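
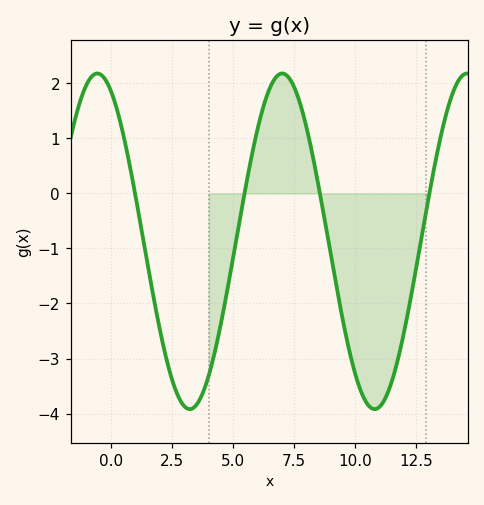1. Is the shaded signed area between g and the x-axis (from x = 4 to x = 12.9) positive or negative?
negative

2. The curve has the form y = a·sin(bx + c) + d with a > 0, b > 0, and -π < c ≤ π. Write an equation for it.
y = 3.05sin(0.83x + 2.04) - 0.87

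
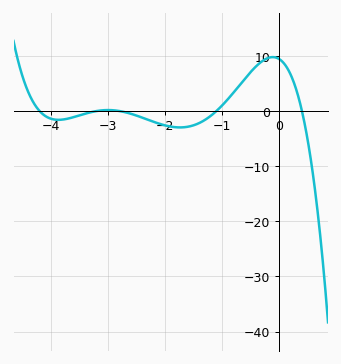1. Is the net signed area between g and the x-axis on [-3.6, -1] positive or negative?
negative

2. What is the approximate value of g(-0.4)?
8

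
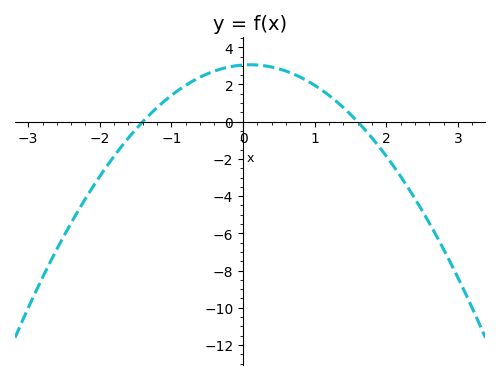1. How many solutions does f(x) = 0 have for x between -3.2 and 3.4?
2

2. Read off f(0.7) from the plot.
2.57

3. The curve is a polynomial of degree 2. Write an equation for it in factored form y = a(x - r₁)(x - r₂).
y = -1.36(x + 1.4)(x - 1.6)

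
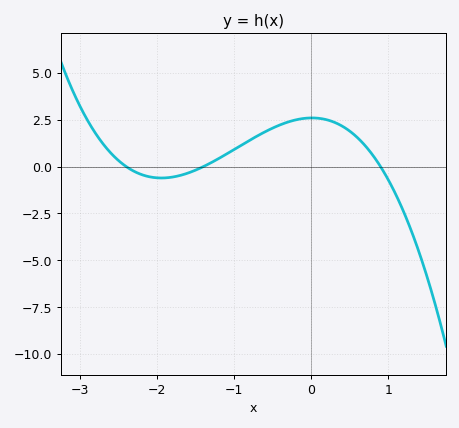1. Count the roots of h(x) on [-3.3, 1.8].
3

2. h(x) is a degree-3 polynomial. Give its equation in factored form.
y = -0.86(x + 2.4)(x + 1.4)(x - 0.9)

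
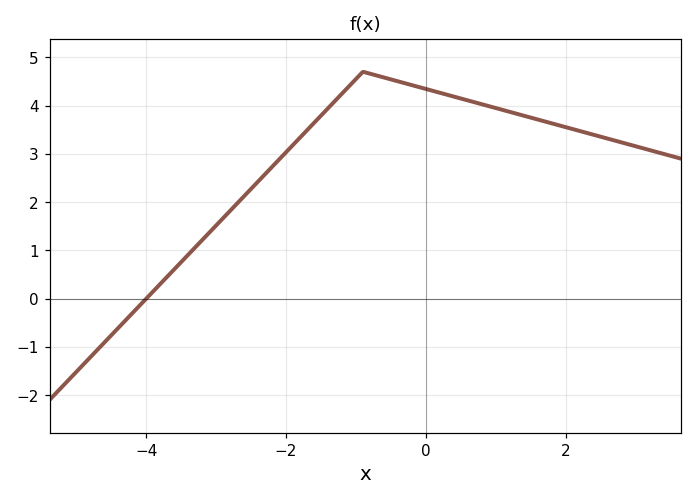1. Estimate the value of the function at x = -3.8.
0.3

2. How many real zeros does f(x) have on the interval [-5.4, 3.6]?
1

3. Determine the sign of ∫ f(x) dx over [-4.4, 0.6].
positive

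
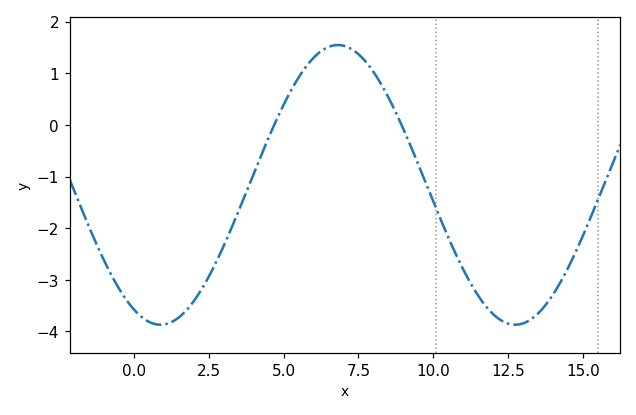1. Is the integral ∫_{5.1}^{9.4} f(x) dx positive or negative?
positive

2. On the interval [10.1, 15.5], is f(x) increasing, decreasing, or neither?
neither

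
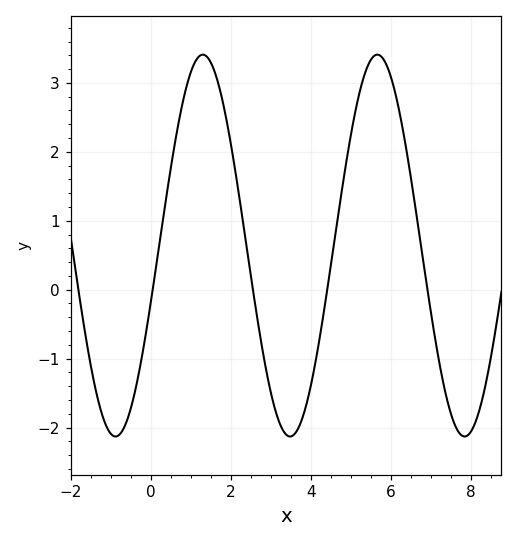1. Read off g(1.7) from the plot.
2.95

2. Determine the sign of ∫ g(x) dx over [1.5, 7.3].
positive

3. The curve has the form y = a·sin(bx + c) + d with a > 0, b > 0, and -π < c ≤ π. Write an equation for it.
y = 2.77sin(1.44x - 0.292) + 0.64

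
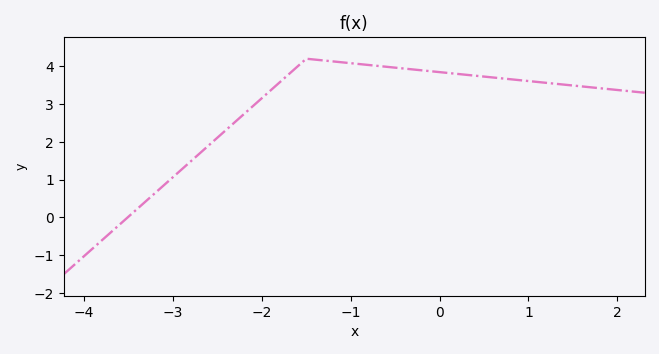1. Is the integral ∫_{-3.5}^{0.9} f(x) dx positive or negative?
positive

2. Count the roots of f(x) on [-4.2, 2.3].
1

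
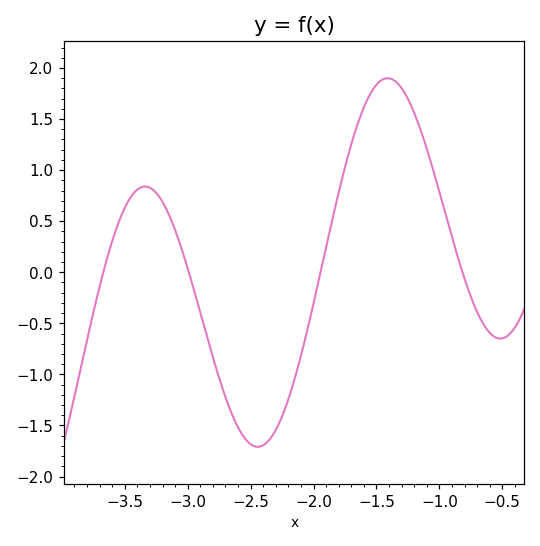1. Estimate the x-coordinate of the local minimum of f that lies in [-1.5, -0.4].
-0.5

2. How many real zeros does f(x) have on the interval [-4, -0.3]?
4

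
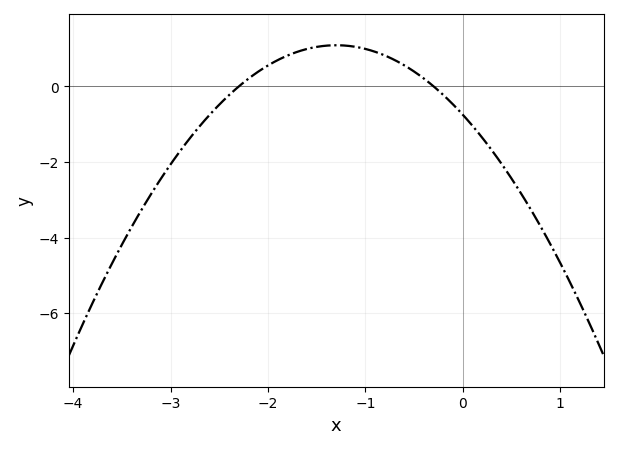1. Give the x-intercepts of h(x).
-2.3, -0.3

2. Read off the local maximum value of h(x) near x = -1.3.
1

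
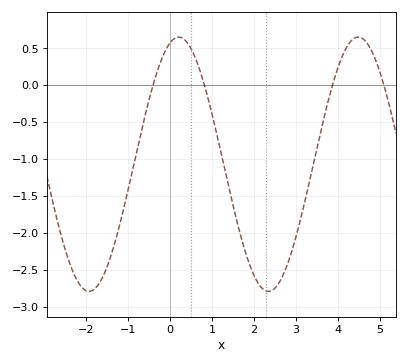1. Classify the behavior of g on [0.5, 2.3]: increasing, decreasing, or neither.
decreasing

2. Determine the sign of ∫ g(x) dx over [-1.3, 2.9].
negative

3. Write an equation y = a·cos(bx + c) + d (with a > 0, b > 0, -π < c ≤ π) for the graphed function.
y = 1.72cos(1.5x - 0.31) - 1.07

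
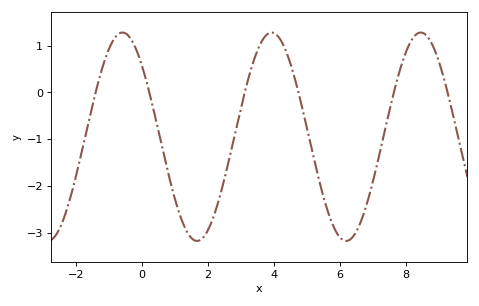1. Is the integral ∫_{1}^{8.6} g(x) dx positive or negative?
negative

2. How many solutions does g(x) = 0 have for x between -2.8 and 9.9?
6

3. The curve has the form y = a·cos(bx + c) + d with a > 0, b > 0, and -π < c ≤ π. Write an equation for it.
y = 2.23cos(1.39x + 0.832) - 0.95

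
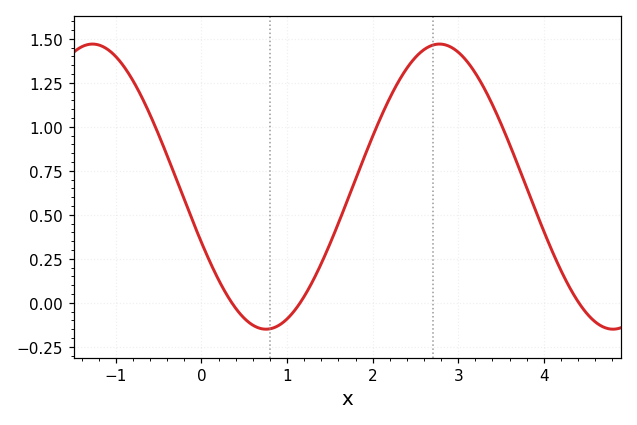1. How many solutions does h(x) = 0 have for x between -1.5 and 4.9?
3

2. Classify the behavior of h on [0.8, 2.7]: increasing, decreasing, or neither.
increasing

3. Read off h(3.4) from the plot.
1.13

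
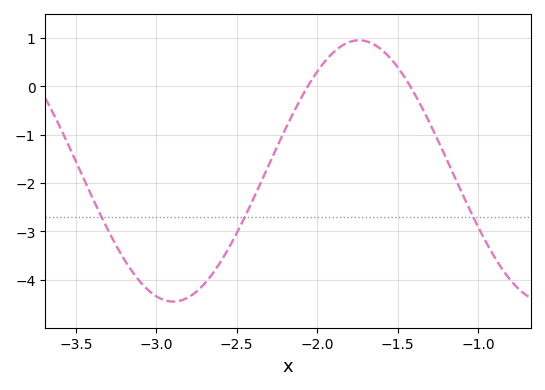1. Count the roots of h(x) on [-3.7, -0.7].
2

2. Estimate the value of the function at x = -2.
0.303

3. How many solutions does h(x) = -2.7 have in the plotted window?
3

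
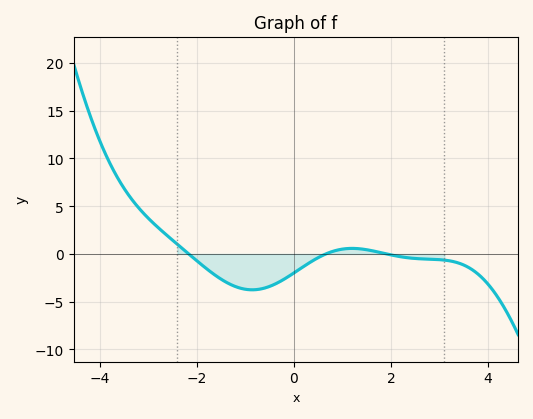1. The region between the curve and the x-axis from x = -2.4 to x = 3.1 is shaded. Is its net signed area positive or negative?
negative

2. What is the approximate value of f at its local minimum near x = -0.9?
-4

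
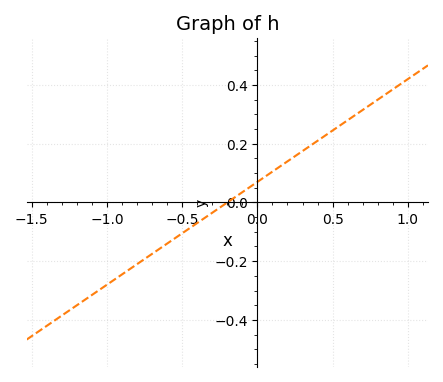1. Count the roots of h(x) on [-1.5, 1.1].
1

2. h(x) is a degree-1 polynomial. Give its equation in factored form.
y = 0.35(x + 0.2)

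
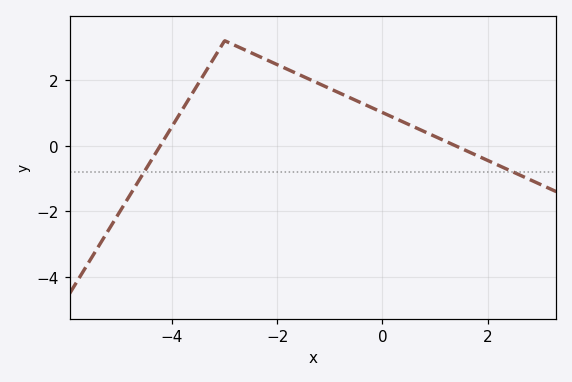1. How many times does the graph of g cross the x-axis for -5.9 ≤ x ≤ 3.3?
2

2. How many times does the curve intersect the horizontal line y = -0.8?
2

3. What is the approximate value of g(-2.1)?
2.54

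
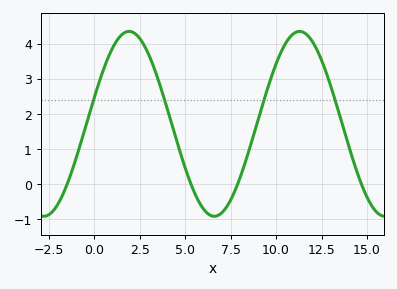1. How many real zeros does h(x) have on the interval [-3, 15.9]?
4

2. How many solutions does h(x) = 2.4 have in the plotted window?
4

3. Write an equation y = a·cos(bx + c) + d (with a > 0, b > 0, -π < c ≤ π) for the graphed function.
y = 2.63cos(0.67x - 1.3) + 1.72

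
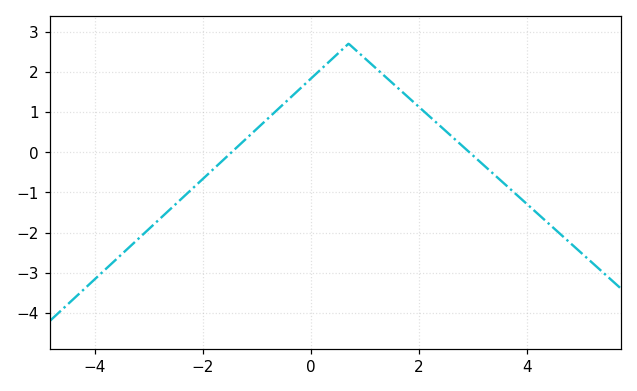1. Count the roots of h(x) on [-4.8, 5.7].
2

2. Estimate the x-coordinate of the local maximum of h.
0.701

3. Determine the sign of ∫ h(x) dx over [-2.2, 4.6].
positive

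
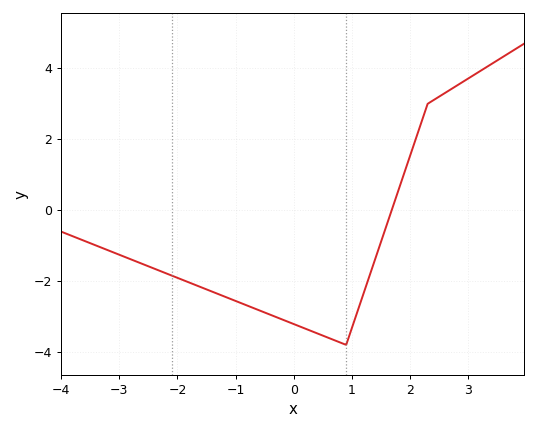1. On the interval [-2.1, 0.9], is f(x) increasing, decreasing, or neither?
decreasing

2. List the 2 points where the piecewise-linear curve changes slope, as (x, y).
(0.9, -3.8); (2.3, 3)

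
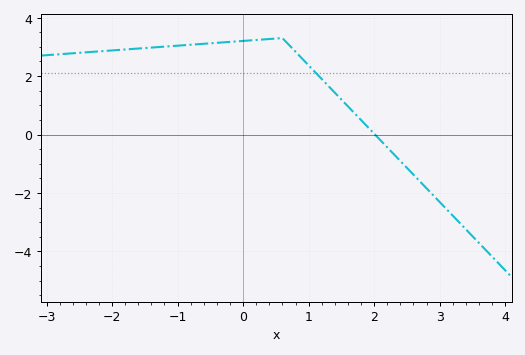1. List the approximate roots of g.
2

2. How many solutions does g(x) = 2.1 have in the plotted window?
1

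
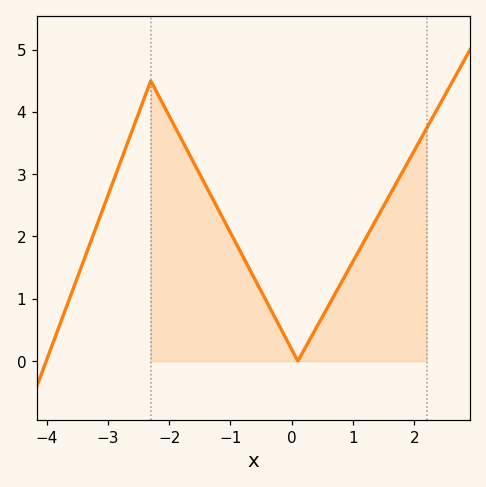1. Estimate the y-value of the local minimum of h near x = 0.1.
0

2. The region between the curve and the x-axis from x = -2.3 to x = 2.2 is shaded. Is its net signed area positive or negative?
positive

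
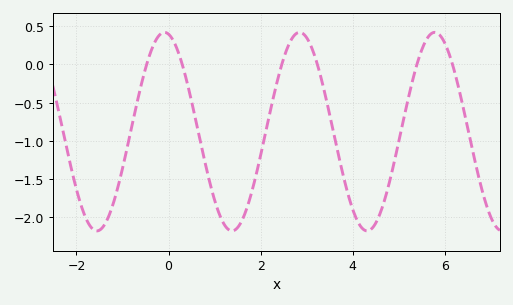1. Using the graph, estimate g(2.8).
0.413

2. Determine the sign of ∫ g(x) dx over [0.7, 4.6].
negative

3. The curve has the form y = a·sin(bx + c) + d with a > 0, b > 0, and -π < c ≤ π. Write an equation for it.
y = 1.3sin(2.14x + 1.76) - 0.88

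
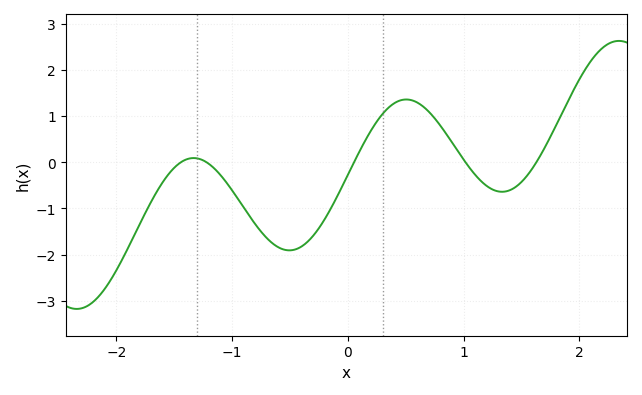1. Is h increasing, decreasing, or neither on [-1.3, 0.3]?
neither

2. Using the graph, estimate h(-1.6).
-0.437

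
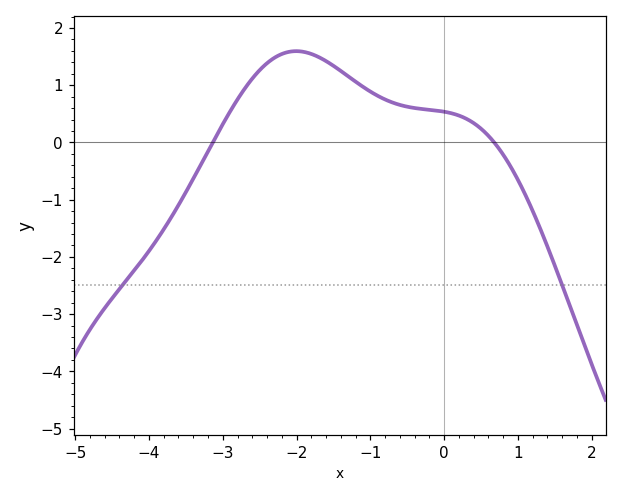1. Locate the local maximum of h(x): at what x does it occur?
-2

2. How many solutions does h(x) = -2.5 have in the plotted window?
2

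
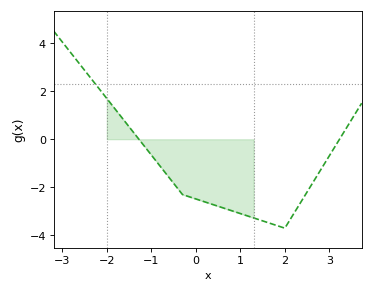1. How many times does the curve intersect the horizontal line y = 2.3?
1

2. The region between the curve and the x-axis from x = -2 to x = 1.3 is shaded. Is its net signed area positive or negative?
negative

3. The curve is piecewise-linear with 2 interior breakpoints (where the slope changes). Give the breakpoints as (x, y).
(-0.3, -2.3); (2, -3.7)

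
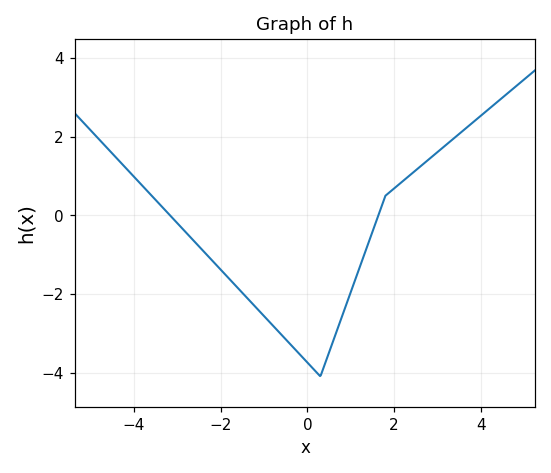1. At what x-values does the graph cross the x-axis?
-3.2, 1.6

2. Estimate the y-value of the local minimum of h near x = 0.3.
-4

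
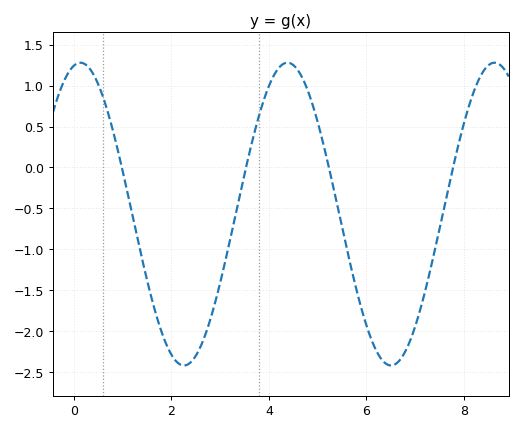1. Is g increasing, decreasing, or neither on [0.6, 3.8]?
neither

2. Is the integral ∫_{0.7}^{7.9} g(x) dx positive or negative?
negative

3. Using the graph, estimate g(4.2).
1.21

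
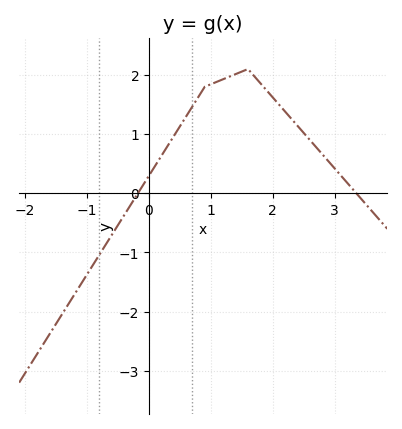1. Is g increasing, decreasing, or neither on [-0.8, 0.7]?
increasing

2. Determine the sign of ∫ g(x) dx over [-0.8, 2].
positive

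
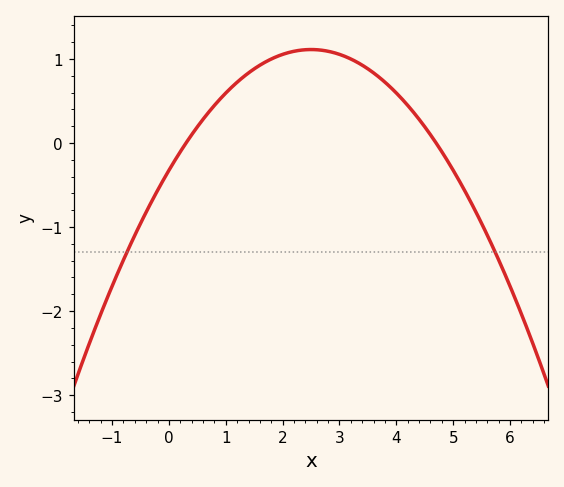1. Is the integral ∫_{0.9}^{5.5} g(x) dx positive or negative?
positive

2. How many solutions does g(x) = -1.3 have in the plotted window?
2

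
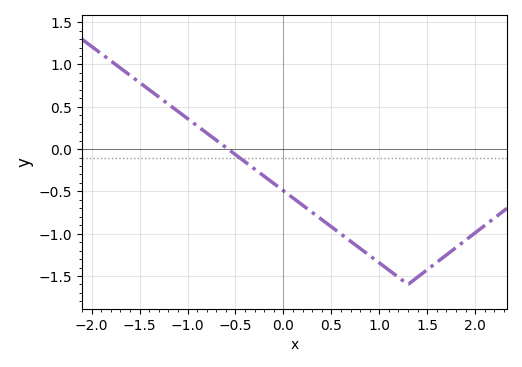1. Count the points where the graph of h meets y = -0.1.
1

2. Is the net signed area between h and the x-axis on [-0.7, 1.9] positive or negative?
negative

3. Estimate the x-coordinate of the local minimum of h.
1.3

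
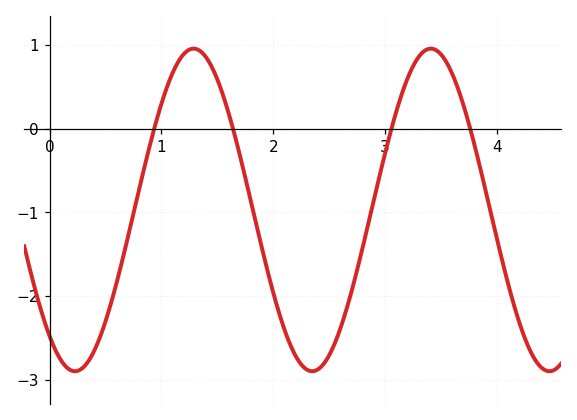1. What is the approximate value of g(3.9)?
-0.7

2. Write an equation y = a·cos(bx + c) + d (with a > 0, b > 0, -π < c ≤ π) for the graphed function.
y = 1.93cos(3x + 2.5) - 0.97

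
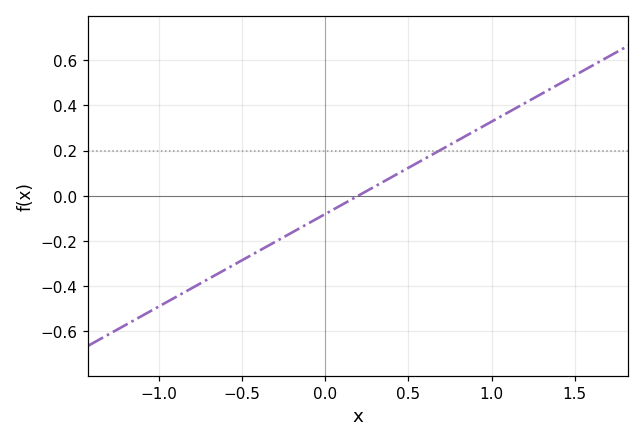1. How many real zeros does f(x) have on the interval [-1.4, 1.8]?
1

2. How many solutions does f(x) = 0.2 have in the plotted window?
1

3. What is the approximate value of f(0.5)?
0.12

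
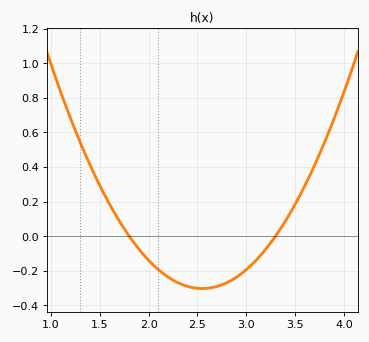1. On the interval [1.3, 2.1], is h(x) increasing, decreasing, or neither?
decreasing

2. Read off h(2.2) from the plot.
-0.24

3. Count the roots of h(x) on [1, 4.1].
2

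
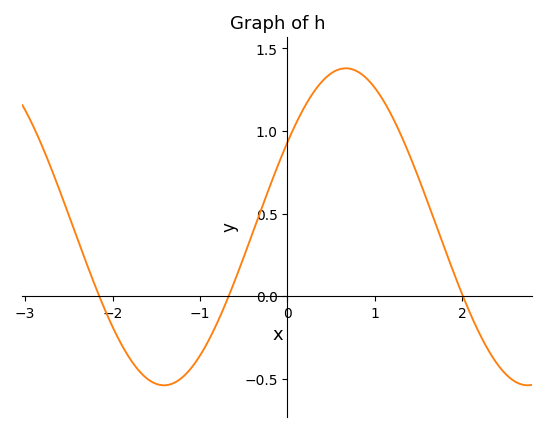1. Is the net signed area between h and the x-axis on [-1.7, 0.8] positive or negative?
positive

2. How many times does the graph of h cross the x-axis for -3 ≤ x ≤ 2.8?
3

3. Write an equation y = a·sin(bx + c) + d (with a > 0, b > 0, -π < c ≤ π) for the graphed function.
y = 0.96sin(1.51x + 0.562) + 0.42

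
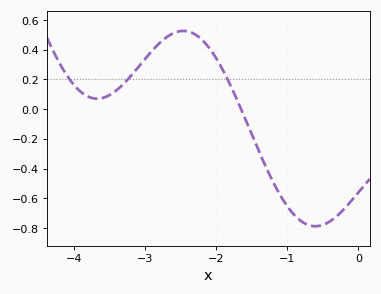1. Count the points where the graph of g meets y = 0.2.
3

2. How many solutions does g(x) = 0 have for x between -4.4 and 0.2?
1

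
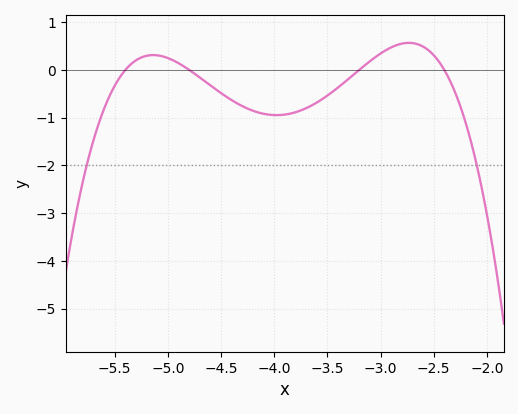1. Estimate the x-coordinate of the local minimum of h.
-3.98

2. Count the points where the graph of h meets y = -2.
2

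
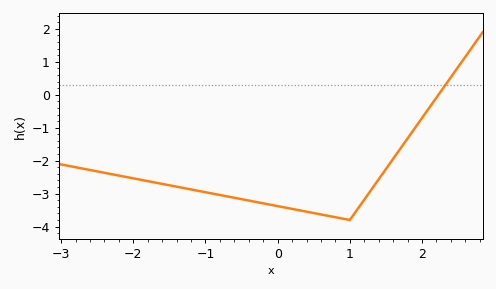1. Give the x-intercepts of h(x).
2.23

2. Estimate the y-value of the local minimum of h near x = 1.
-3.8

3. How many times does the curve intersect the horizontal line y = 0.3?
1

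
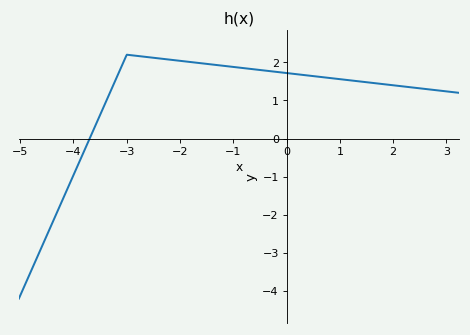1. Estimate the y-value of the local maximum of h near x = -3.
2.2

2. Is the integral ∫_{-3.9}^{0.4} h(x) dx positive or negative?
positive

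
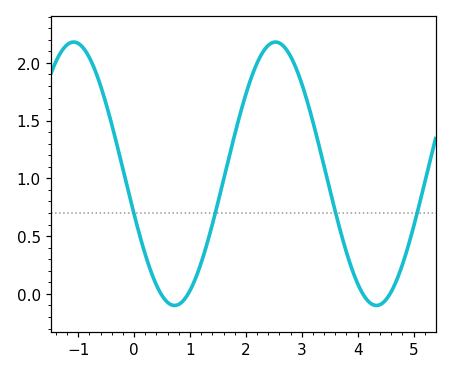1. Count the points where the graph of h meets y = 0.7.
4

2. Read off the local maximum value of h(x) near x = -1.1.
2.2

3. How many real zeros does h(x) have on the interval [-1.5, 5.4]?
4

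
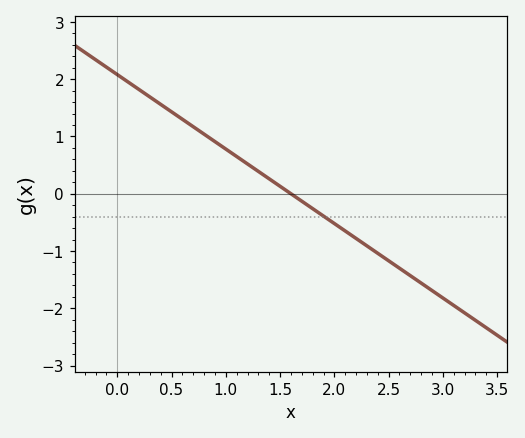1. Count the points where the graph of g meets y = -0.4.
1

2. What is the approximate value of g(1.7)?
-0.1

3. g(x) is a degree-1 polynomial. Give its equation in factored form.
y = -1.3(x - 1.6)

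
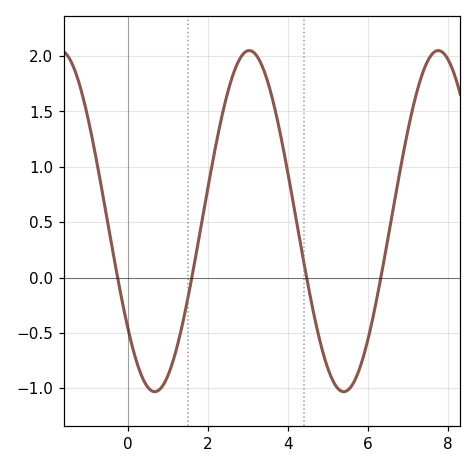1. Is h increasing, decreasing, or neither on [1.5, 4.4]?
neither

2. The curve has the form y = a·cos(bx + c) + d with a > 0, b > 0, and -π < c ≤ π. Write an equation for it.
y = 1.54cos(1.33x + 2.25) + 0.51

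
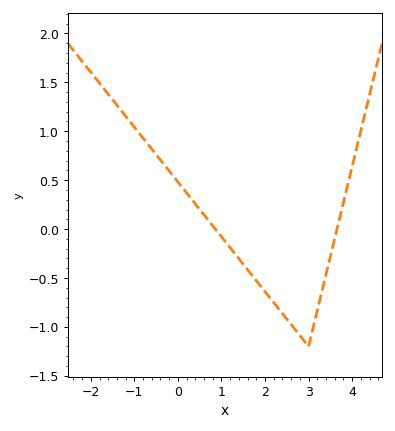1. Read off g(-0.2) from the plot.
0.6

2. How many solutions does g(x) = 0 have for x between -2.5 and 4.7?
2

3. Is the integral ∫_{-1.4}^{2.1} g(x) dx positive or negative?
positive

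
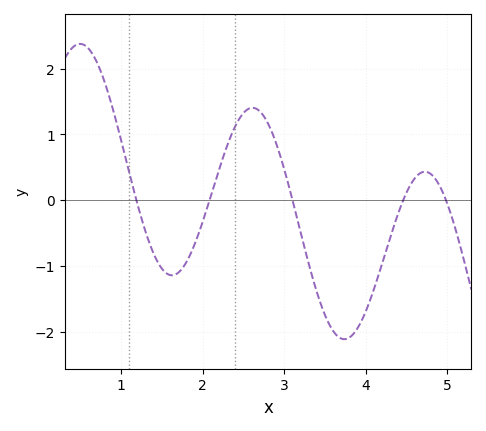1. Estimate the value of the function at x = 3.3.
-1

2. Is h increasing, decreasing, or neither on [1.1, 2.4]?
neither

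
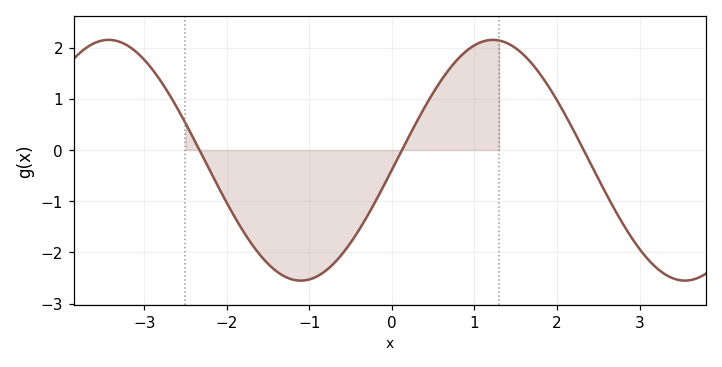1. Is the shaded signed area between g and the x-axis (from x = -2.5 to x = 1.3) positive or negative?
negative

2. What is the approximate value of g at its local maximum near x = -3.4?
2.15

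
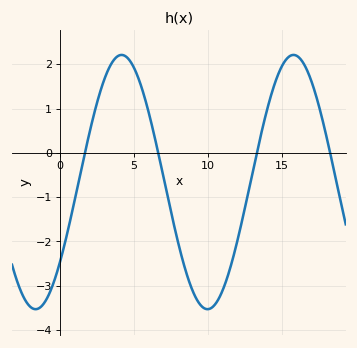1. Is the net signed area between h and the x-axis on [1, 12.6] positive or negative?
negative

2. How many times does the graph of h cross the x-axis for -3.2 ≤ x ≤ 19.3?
4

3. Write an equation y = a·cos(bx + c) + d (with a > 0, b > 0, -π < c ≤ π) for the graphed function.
y = 2.87cos(0.54x - 2.25) - 0.66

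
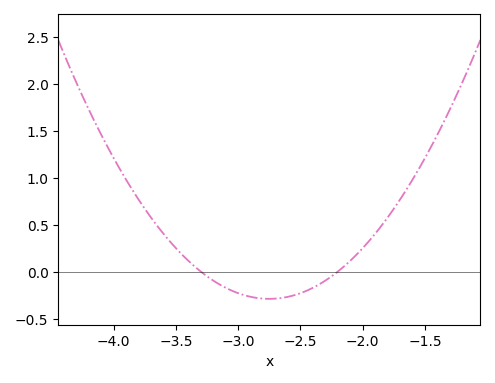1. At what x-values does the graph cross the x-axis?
-3.3, -2.2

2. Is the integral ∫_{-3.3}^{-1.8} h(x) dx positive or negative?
negative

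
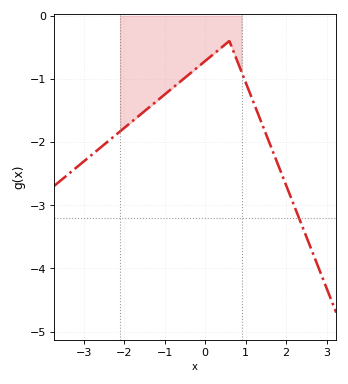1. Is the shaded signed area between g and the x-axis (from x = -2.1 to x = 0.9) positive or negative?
negative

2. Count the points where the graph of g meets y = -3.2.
1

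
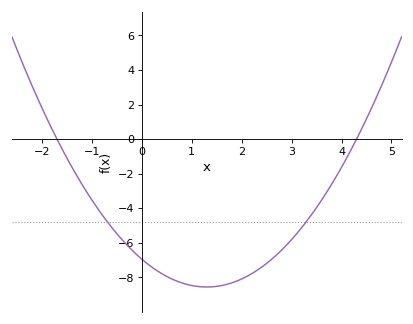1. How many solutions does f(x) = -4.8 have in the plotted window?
2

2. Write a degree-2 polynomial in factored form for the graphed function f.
y = 0.95(x + 1.7)(x - 4.3)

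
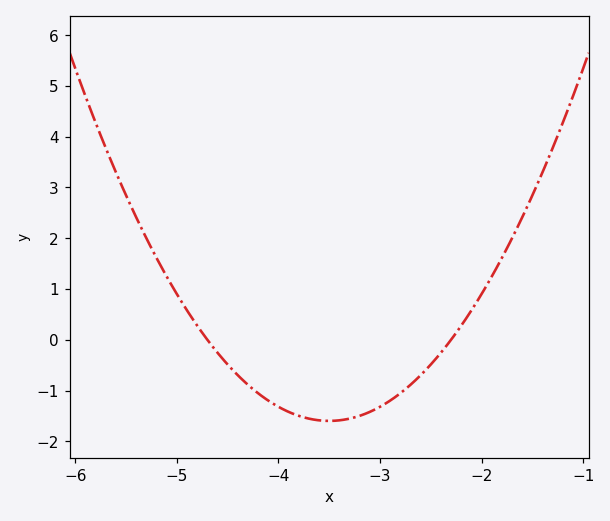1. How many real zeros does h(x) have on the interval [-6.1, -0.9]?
2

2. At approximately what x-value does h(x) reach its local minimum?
-3.5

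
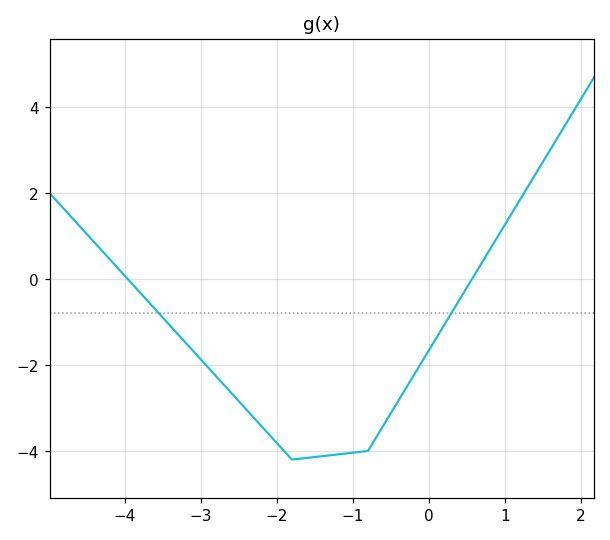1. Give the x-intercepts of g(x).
-4, 0.6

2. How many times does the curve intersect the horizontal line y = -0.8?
2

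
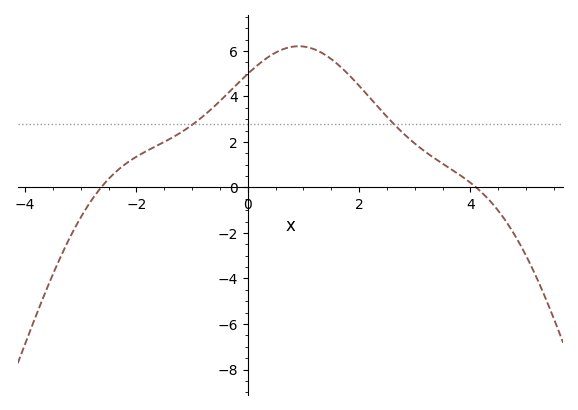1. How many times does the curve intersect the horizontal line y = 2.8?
2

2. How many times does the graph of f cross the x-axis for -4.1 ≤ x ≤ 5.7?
2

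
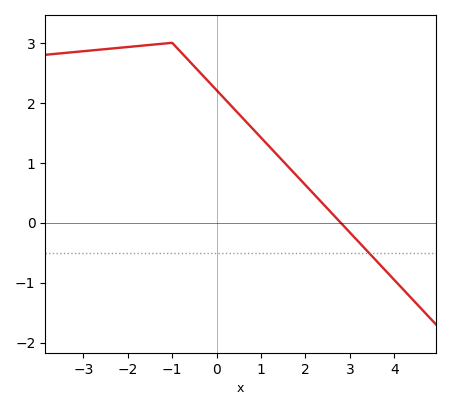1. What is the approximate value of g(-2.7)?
2.88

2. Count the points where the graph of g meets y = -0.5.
1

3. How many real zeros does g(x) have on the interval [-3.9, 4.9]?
1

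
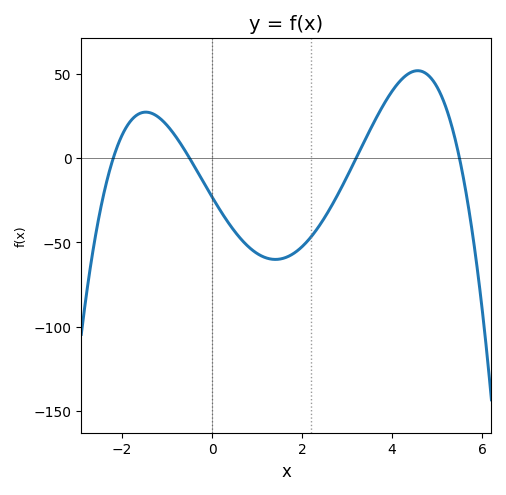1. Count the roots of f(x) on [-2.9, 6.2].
4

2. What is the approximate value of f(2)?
-52.5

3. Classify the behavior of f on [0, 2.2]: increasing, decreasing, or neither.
neither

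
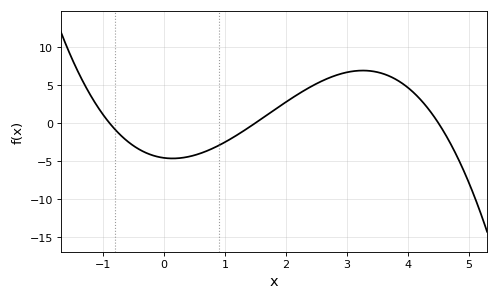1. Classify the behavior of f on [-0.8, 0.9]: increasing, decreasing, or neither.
neither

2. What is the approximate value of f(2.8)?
6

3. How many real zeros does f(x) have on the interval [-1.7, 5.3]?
3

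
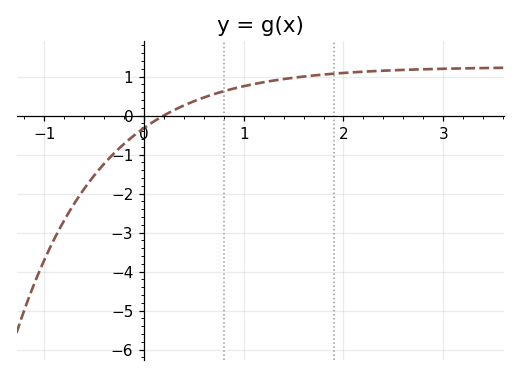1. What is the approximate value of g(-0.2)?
-0.726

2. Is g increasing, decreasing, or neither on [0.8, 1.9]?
increasing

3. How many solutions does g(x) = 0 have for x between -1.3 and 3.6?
1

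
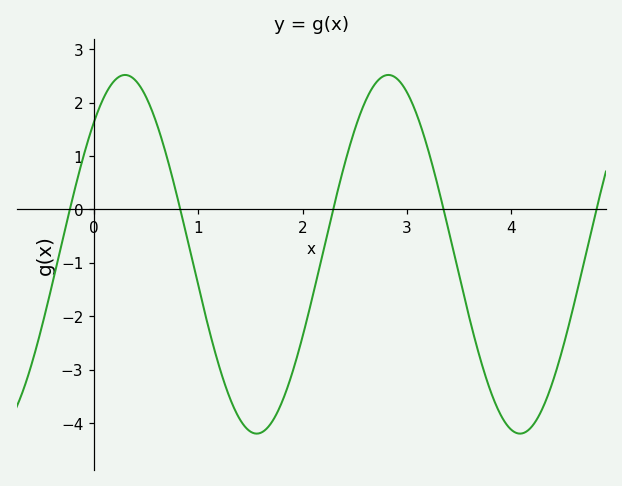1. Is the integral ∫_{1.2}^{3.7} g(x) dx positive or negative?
negative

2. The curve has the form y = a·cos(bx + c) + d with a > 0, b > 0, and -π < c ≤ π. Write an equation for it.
y = 3.36cos(2.49x - 0.742) - 0.84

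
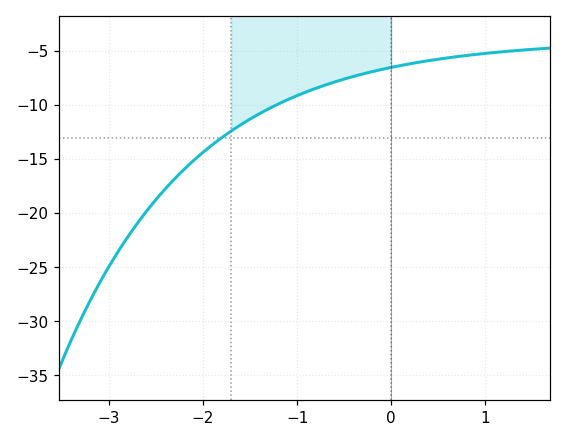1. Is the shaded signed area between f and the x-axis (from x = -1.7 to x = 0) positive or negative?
negative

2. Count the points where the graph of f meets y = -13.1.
1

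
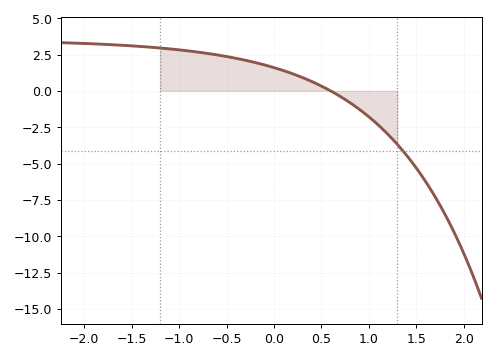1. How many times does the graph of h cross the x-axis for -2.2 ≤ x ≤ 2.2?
1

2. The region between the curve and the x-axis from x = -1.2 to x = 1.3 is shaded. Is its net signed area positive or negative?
positive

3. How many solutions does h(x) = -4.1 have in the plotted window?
1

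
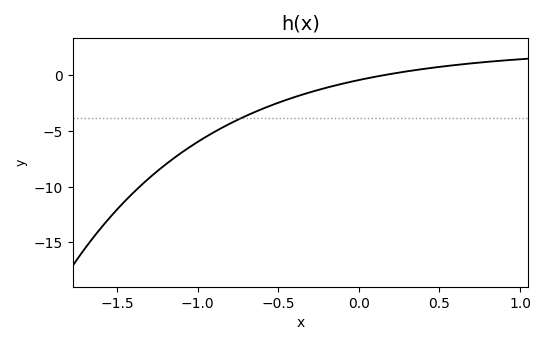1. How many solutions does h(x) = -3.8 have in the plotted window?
1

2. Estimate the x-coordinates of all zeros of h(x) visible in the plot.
0.15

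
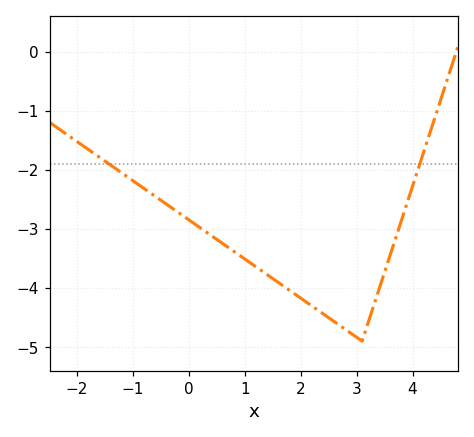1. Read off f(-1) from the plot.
-2.18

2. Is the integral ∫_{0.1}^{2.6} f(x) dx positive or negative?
negative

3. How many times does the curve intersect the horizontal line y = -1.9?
2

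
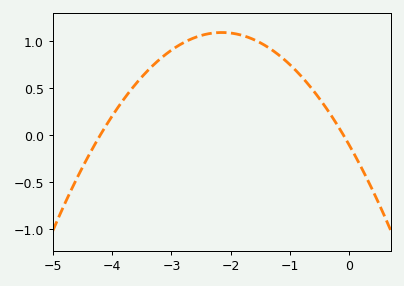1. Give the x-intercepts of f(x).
-4.2, -0.1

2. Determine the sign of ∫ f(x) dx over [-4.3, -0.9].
positive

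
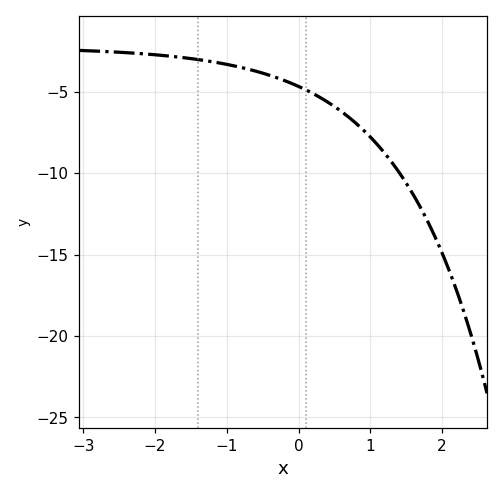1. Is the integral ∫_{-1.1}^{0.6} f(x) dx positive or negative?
negative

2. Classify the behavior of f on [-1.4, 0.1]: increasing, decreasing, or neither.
decreasing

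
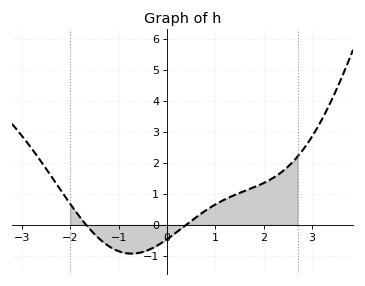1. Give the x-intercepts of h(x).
-1.7, 0.4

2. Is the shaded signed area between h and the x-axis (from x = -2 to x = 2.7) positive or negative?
positive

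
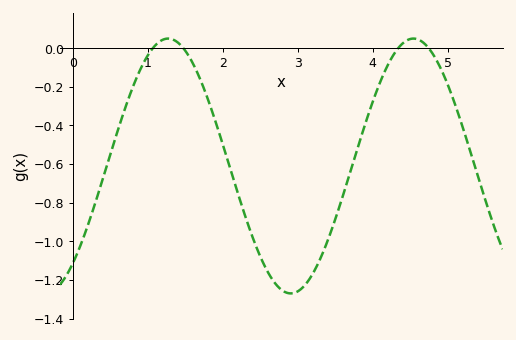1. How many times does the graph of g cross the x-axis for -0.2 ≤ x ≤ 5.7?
4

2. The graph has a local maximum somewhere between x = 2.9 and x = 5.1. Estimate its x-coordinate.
4.54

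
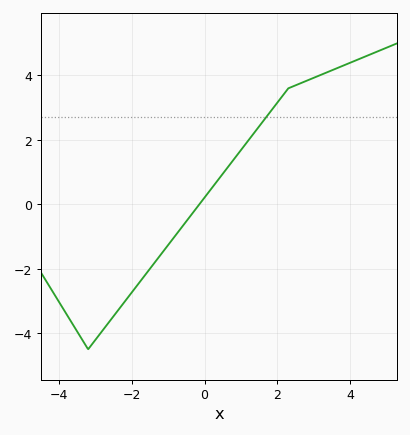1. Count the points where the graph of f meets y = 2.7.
1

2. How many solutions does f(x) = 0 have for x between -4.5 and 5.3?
1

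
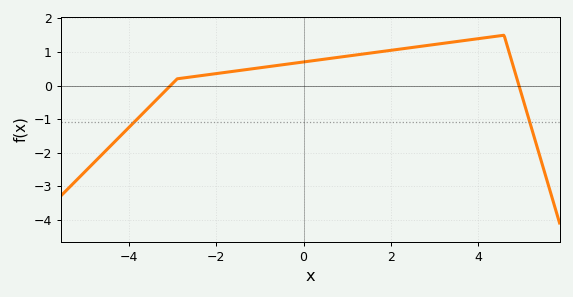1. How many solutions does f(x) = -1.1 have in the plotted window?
2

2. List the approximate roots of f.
-3.05, 4.94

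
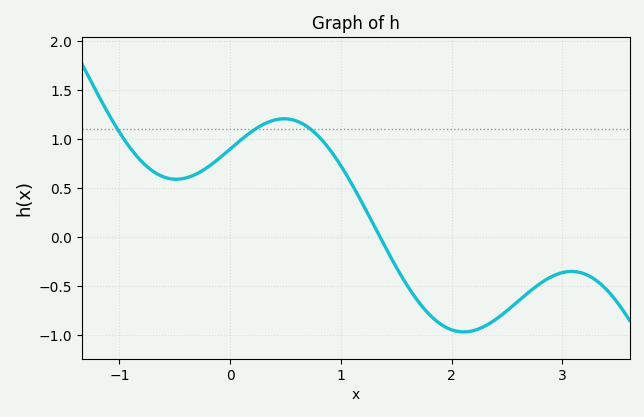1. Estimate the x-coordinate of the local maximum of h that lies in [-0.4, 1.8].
0.5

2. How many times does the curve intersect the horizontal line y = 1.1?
3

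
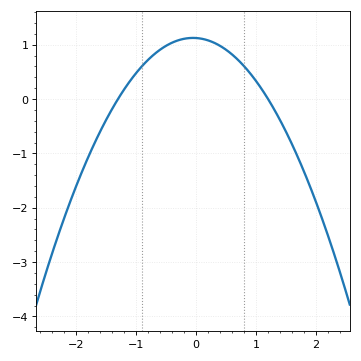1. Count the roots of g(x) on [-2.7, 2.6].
2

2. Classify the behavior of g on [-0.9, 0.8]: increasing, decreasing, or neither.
neither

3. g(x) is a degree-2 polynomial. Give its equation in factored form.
y = -0.72(x + 1.3)(x - 1.2)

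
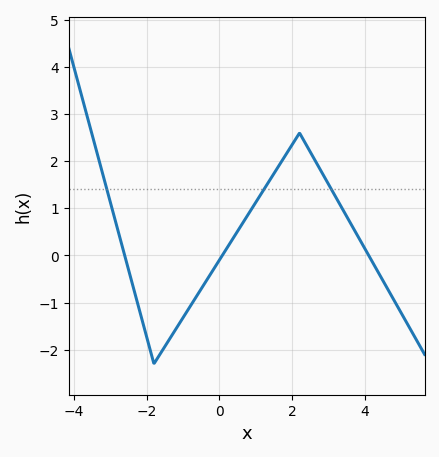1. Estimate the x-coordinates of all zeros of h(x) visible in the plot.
-2.6, 0, 4.2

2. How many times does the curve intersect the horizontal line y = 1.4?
3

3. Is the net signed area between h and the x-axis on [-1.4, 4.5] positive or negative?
positive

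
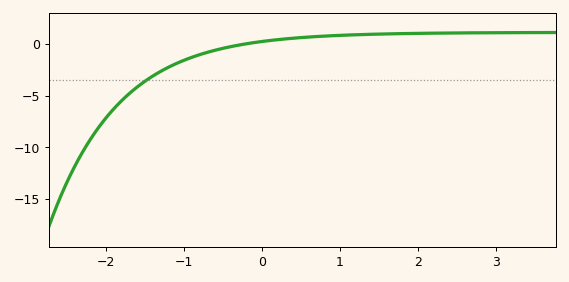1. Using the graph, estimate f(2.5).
1.07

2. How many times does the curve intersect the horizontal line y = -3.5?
1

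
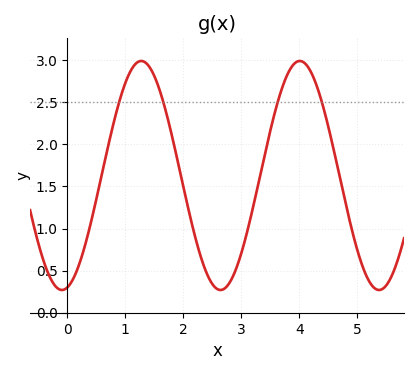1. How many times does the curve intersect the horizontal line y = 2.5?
4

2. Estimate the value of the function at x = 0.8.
2.25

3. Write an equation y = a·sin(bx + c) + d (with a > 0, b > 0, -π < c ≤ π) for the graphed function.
y = 1.36sin(2.3x - 1.4) + 1.63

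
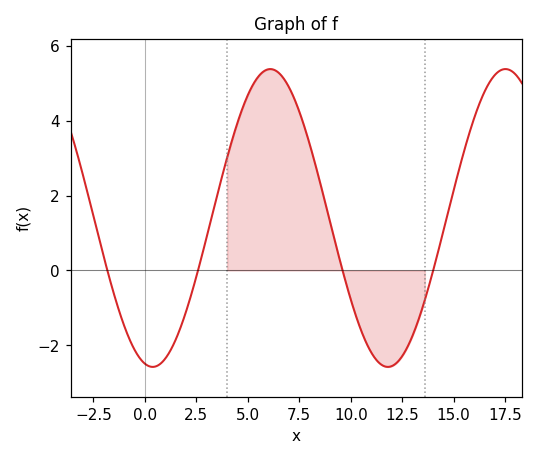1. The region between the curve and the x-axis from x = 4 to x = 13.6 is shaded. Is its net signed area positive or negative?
positive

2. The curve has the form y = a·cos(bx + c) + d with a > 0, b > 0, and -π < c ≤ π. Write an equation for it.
y = 3.98cos(0.55x + 2.93) + 1.4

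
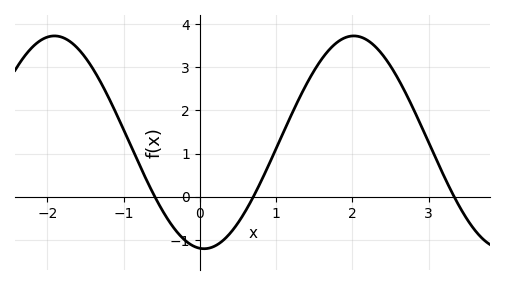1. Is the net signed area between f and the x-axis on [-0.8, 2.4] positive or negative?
positive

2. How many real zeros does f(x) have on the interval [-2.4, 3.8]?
3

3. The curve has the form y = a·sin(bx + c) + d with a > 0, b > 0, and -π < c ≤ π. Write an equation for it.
y = 2.47sin(1.6x - 1.7) + 1.26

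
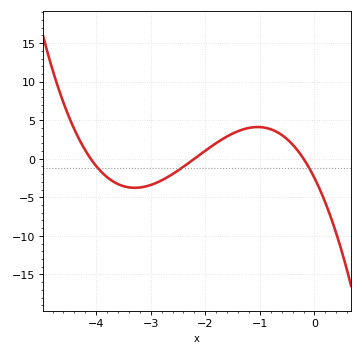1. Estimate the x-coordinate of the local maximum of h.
-1.04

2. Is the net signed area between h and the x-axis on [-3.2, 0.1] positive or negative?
positive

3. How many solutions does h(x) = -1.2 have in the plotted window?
3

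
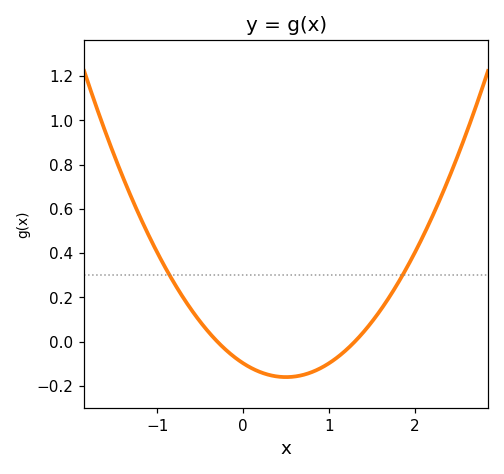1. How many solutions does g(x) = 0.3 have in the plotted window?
2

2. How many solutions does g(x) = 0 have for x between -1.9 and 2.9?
2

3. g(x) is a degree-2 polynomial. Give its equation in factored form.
y = 0.25(x + 0.3)(x - 1.3)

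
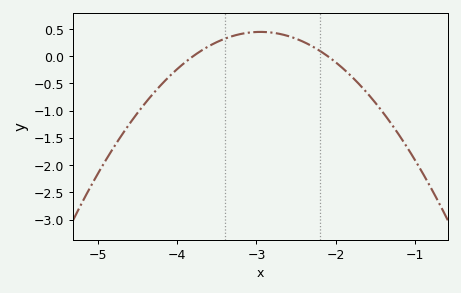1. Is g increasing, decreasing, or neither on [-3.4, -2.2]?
neither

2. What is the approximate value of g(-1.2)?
-1.45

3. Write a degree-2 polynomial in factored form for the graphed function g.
y = -0.62(x + 3.8)(x + 2.1)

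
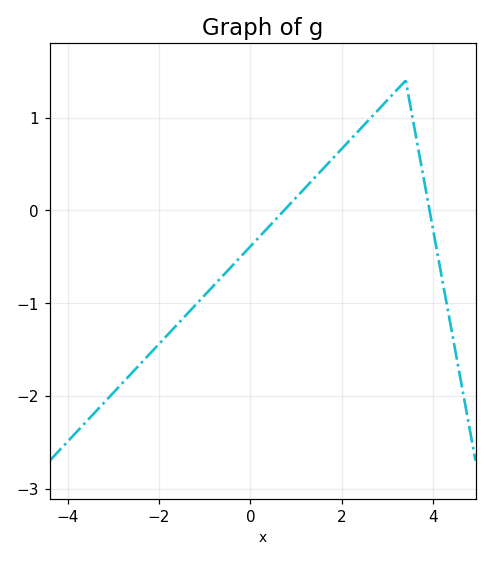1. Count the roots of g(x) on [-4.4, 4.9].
2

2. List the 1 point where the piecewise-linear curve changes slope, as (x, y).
(3.4, 1.4)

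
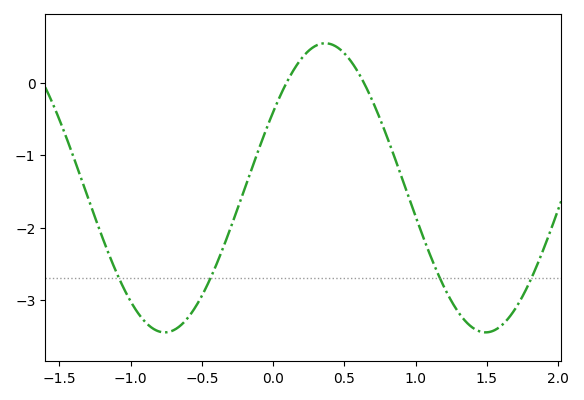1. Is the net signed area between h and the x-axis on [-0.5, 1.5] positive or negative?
negative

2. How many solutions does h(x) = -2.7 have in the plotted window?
4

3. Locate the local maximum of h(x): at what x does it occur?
0.35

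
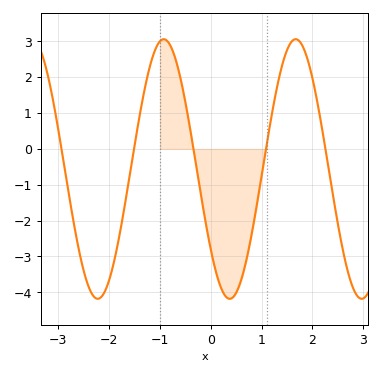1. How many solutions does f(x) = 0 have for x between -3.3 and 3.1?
5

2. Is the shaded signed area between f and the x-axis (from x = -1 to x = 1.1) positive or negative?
negative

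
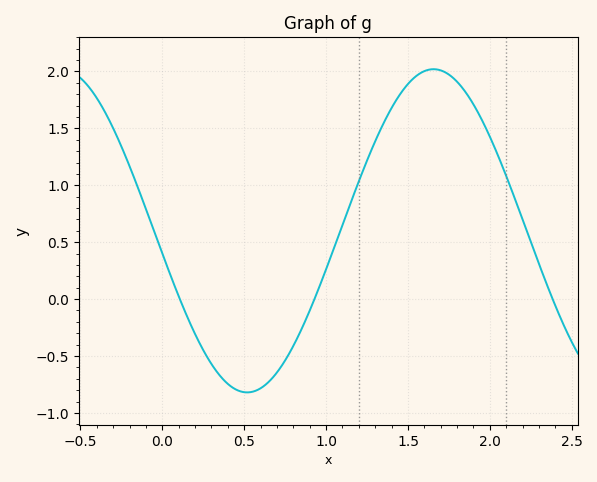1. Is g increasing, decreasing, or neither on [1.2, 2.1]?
neither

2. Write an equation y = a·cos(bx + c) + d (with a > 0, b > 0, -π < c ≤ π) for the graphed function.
y = 1.42cos(2.8x + 1.7) + 0.6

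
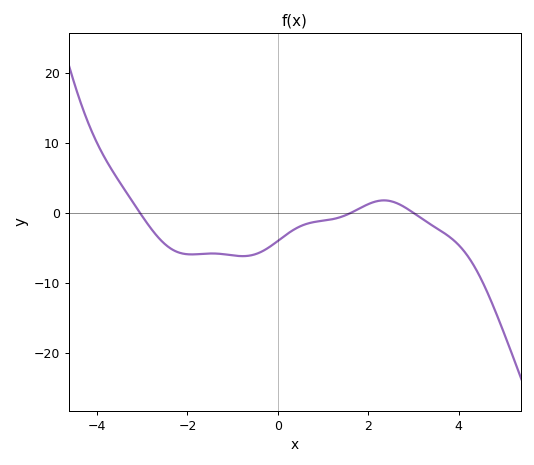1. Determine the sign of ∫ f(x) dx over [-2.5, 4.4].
negative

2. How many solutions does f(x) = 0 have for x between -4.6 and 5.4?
3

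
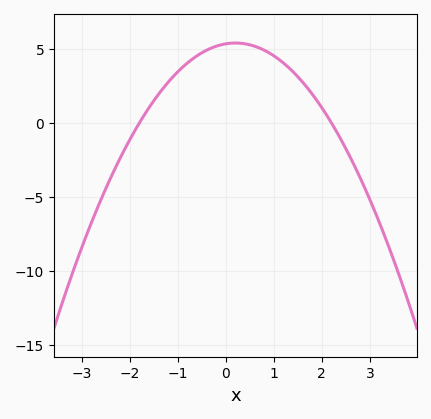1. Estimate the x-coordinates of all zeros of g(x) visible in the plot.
-1.8, 2.2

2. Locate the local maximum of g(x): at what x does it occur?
0.2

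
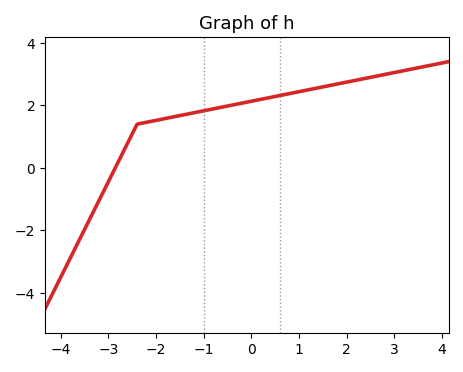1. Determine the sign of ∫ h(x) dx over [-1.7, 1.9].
positive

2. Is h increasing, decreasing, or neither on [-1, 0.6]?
increasing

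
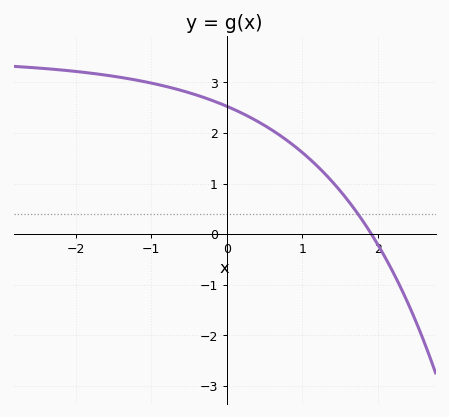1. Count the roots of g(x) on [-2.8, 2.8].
1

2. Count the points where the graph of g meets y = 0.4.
1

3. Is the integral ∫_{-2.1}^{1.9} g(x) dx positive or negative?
positive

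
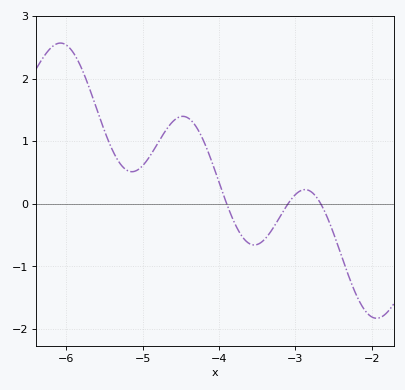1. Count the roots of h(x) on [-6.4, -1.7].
3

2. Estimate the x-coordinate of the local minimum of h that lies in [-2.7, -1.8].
-1.9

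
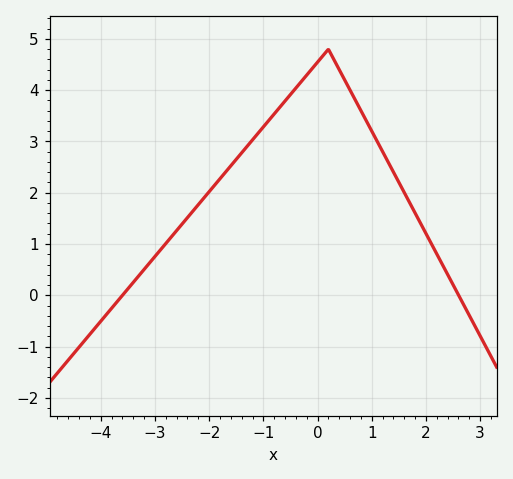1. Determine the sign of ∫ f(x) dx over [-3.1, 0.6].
positive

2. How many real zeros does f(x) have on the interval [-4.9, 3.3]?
2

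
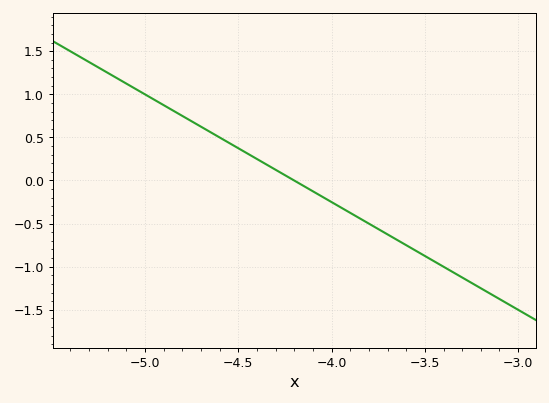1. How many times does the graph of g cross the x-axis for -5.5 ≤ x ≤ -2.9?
1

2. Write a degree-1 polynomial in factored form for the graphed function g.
y = -1.25(x + 4.2)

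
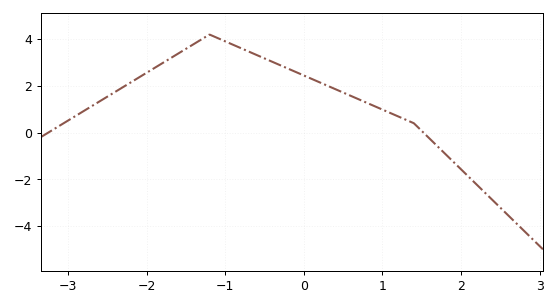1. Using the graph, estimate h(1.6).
-0.2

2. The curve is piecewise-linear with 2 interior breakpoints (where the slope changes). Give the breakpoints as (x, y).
(-1.2, 4.2); (1.4, 0.4)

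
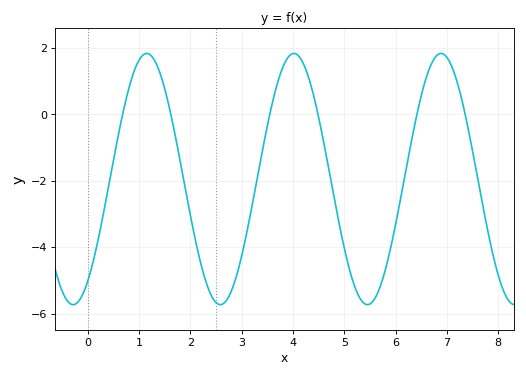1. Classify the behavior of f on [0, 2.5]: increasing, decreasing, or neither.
neither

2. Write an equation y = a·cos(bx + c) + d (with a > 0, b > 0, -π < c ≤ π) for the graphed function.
y = 3.78cos(2.19x - 2.51) - 1.95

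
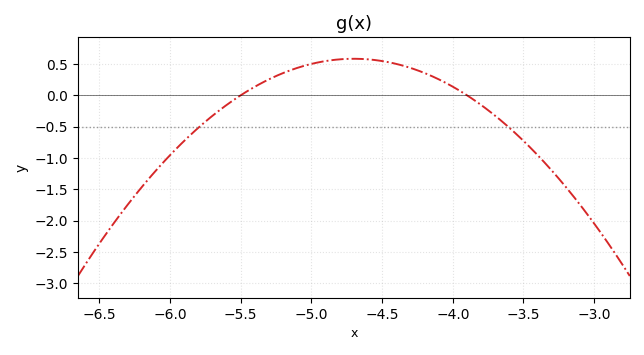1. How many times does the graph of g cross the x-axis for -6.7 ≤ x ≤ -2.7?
2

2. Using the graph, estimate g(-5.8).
-0.5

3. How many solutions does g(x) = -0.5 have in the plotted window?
2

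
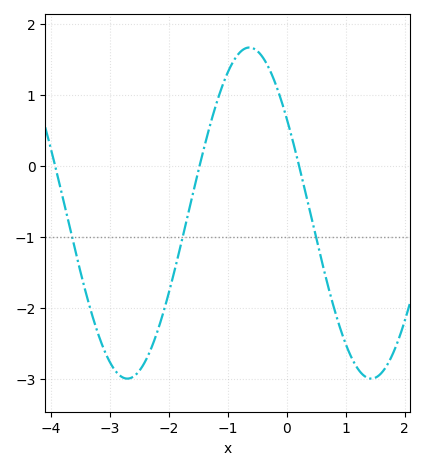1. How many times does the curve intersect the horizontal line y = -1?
3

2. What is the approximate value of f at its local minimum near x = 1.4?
-2.99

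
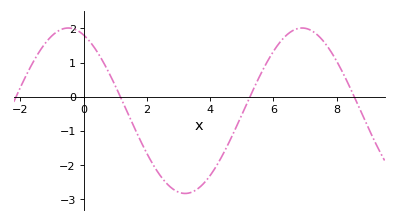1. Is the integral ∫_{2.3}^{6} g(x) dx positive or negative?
negative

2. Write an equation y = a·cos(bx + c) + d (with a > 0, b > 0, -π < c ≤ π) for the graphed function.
y = 2.42cos(0.85x + 0.412) - 0.41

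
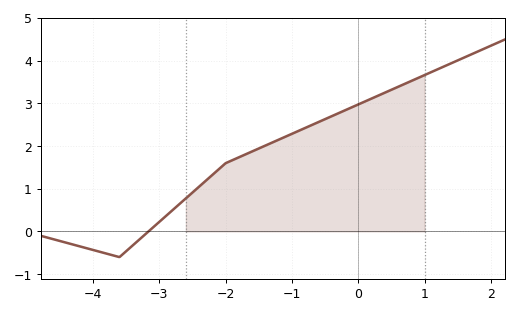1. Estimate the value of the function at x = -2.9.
0.363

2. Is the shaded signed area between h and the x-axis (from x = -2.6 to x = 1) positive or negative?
positive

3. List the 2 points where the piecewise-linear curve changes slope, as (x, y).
(-3.6, -0.6); (-2, 1.6)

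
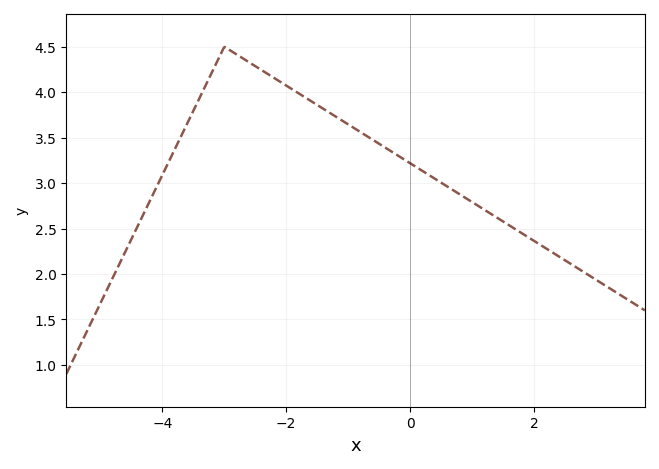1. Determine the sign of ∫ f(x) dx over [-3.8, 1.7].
positive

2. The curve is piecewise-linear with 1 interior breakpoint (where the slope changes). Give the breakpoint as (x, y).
(-3, 4.5)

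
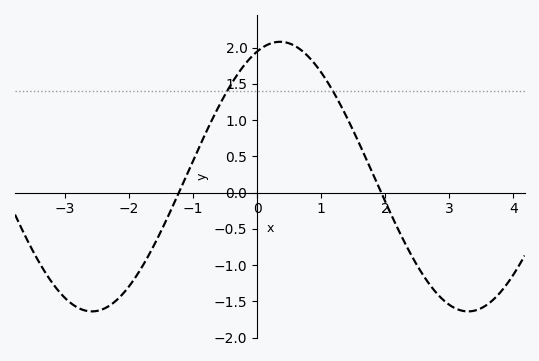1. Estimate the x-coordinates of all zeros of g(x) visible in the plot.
-1.2, 2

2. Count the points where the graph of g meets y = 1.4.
2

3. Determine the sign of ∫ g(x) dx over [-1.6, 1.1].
positive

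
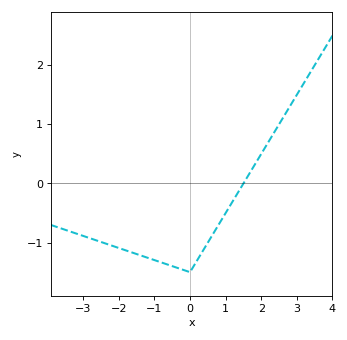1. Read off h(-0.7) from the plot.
-1.36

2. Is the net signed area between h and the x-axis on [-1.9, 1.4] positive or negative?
negative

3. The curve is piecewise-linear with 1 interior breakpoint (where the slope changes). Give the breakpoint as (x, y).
(0, -1.5)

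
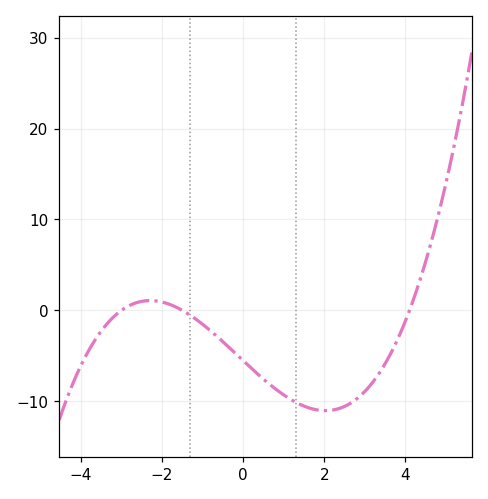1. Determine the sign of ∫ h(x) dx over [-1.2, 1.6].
negative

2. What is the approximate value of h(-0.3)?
-4.28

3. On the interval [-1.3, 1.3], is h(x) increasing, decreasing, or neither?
decreasing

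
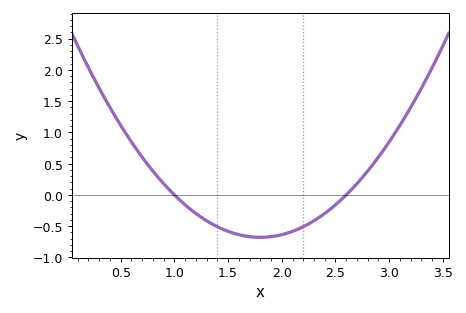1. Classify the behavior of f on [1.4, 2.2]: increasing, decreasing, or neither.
neither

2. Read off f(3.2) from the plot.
1.4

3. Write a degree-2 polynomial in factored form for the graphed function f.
y = 1.06(x - 1)(x - 2.6)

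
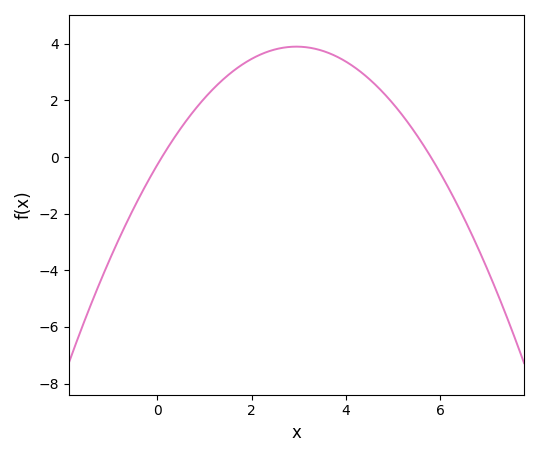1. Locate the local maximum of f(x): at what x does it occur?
3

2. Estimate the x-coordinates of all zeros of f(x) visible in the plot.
0, 5.8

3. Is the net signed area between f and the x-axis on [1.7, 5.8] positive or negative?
positive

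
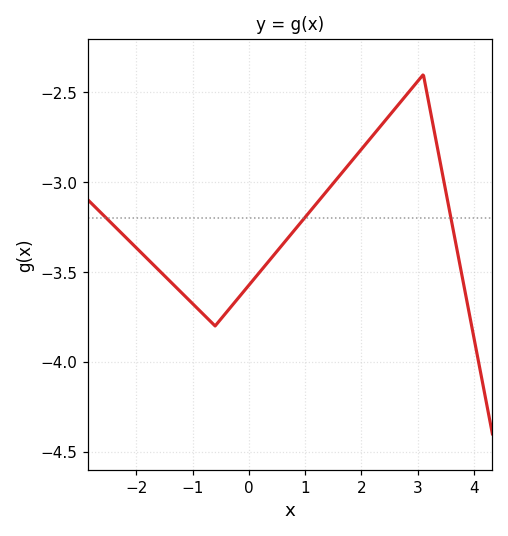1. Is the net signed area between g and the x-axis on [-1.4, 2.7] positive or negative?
negative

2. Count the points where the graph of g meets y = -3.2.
3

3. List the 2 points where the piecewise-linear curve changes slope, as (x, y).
(-0.6, -3.8); (3.1, -2.4)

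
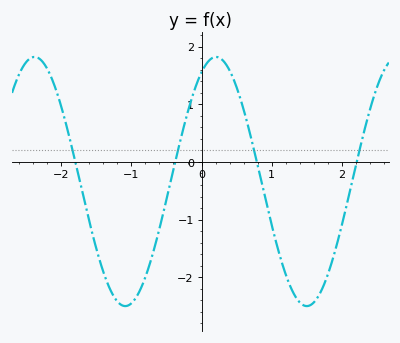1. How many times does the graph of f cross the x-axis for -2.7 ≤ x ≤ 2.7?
4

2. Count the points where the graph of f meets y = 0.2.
4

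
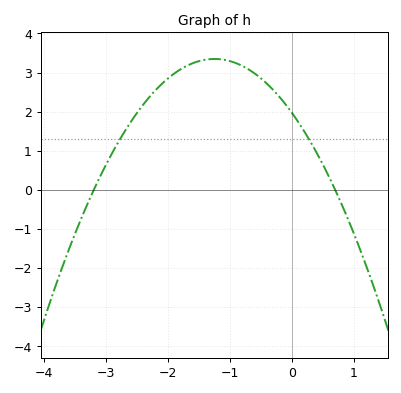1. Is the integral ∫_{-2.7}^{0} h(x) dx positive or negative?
positive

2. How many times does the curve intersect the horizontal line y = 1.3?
2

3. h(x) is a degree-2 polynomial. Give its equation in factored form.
y = -0.88(x + 3.2)(x - 0.7)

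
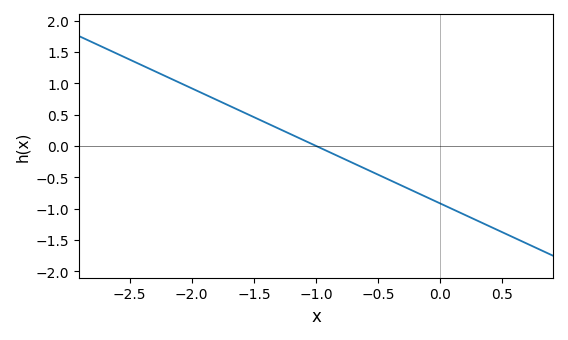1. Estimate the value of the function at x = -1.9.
0.828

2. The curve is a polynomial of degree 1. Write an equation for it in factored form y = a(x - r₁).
y = -0.92(x + 1)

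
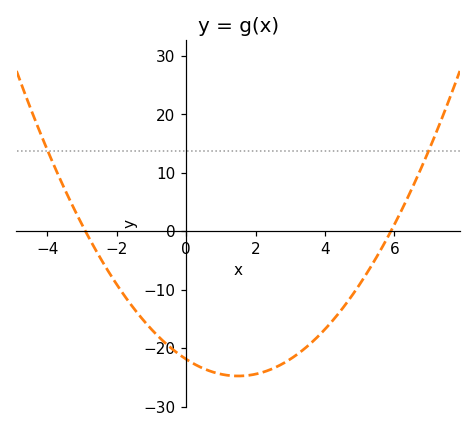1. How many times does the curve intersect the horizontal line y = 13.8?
2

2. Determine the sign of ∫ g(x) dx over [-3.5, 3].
negative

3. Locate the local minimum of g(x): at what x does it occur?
1.5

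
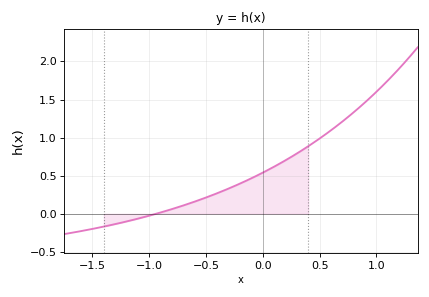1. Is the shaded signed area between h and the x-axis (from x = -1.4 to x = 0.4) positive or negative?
positive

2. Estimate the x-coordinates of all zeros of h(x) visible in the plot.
-0.95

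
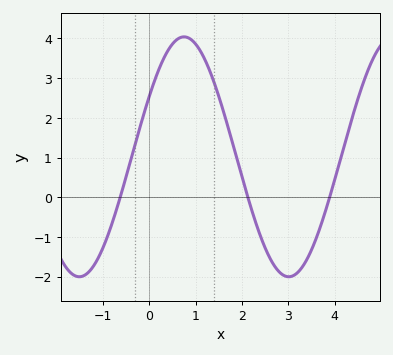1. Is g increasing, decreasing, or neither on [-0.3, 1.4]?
neither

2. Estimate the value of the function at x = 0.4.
3.69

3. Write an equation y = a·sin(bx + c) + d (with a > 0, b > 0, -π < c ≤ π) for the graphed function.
y = 3.02sin(1.39x + 0.53) + 1.02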